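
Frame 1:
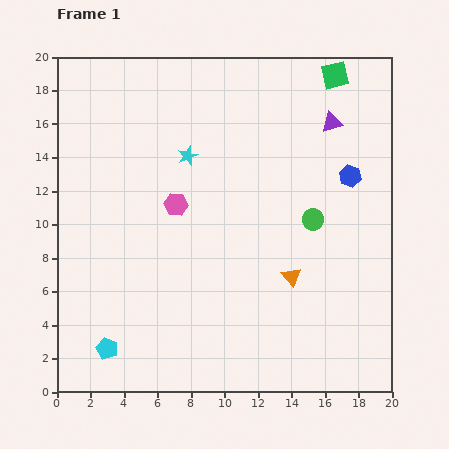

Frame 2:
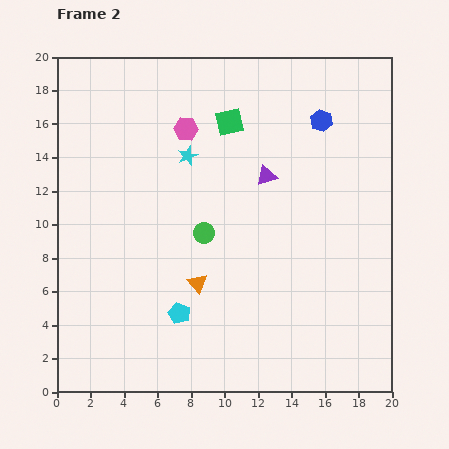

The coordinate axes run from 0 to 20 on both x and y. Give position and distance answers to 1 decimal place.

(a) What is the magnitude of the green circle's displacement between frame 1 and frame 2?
6.5

The green circle moved from (15.3, 10.3) to (8.8, 9.5), a distance of √(6.5² + 0.8²) ≈ 6.5.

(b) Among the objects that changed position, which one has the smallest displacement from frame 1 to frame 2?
the blue hexagon

(moved 3.7)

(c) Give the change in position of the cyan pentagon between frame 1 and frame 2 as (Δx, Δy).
(4.3, 2.1)

The cyan pentagon was at (3.0, 2.6) in frame 1 and (7.3, 4.7) in frame 2.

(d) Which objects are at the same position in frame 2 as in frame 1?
the cyan star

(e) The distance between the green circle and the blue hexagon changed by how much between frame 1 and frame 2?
+6.3

Distance in frame 1: 3.4. Distance in frame 2: 9.7.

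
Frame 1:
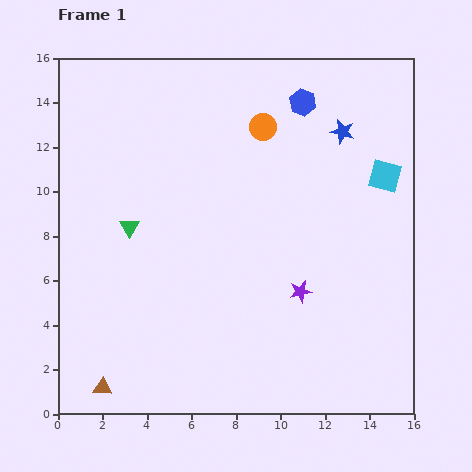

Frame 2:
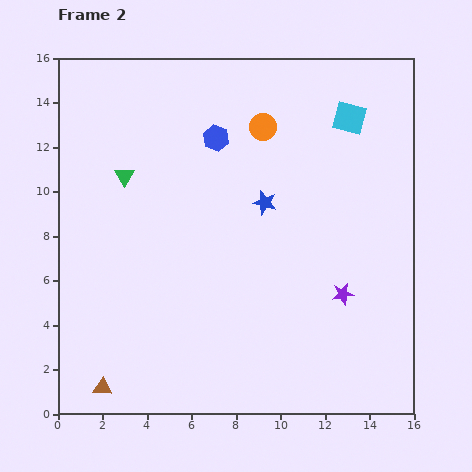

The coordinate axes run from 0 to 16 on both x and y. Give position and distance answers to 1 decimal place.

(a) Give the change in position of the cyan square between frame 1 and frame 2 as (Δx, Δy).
(-1.6, 2.6)

The cyan square was at (14.7, 10.7) in frame 1 and (13.1, 13.3) in frame 2.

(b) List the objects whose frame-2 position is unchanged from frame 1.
the orange circle, the brown triangle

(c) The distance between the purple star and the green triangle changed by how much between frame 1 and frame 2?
+2.9

Distance in frame 1: 8.2. Distance in frame 2: 11.1.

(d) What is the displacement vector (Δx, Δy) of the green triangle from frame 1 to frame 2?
(-0.2, 2.3)

The green triangle was at (3.2, 8.4) in frame 1 and (3.0, 10.7) in frame 2.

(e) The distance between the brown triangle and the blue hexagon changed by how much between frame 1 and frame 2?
-3.3

Distance in frame 1: 15.6. Distance in frame 2: 12.3.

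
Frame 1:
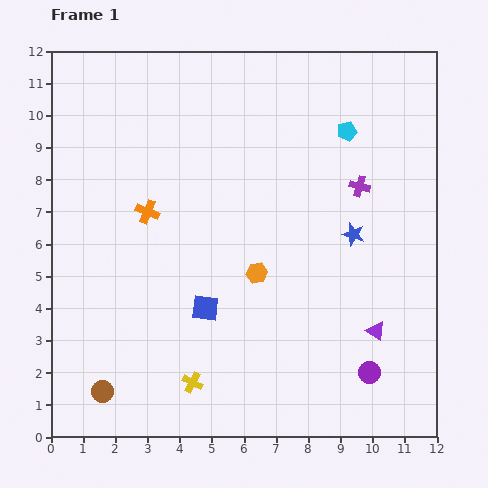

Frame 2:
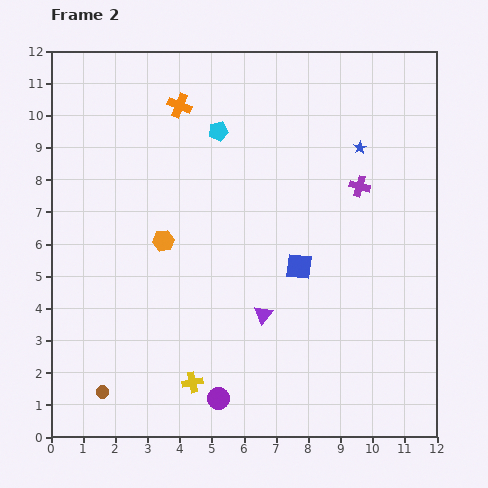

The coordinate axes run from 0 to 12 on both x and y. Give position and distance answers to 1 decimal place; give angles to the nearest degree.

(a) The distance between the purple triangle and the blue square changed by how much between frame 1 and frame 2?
-3.4

Distance in frame 1: 5.3. Distance in frame 2: 1.9.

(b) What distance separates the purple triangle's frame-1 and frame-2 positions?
3.5

The purple triangle moved from (10.1, 3.3) to (6.6, 3.8), a distance of √(3.5² + 0.5²) ≈ 3.5.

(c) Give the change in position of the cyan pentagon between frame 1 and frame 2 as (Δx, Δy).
(-4.0, 0.0)

The cyan pentagon was at (9.2, 9.5) in frame 1 and (5.2, 9.5) in frame 2.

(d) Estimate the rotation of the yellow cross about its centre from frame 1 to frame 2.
39° counter-clockwise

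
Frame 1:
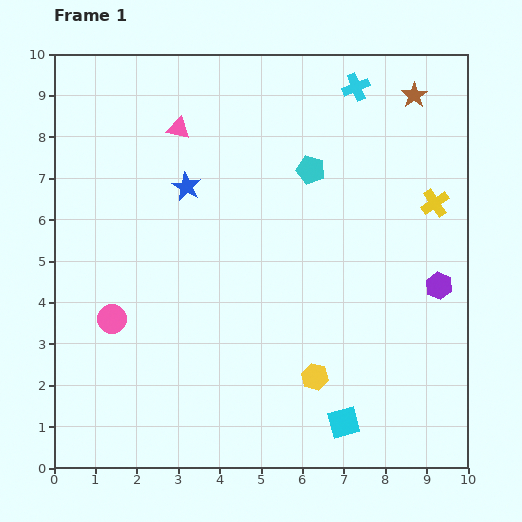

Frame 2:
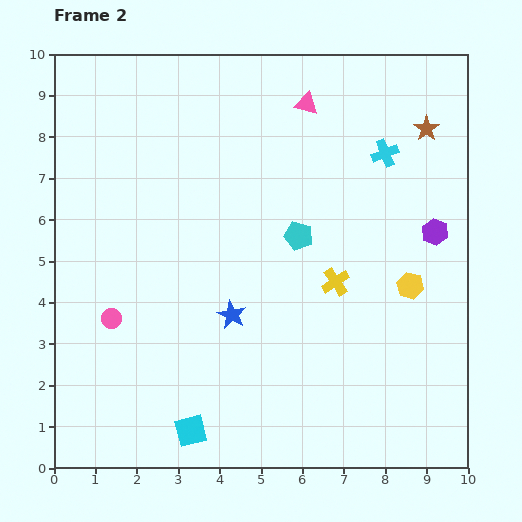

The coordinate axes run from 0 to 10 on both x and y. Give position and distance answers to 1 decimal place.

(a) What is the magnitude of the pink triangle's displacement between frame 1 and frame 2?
3.2

The pink triangle moved from (3.0, 8.2) to (6.1, 8.8), a distance of √(3.1² + 0.6²) ≈ 3.2.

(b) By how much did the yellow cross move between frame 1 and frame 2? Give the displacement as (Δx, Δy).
(-2.4, -1.9)

The yellow cross was at (9.2, 6.4) in frame 1 and (6.8, 4.5) in frame 2.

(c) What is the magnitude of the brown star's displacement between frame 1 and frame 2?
0.9

The brown star moved from (8.7, 9.0) to (9.0, 8.2), a distance of √(0.3² + 0.8²) ≈ 0.9.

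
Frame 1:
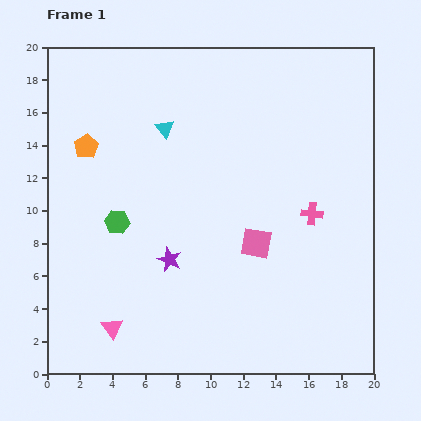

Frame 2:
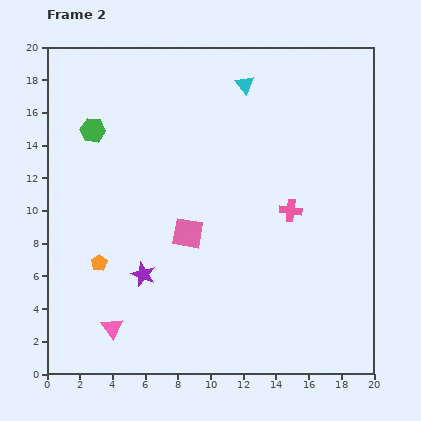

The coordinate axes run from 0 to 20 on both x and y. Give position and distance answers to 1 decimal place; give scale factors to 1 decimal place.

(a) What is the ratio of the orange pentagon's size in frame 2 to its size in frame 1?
0.7×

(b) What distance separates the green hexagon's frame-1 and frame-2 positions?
5.8

The green hexagon moved from (4.3, 9.3) to (2.8, 14.9), a distance of √(1.5² + 5.6²) ≈ 5.8.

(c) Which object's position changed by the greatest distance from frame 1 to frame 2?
the orange pentagon

(moved 7.1; next 5.8)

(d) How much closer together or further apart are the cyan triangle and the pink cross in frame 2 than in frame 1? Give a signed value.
-2.2

Distance in frame 1: 10.4. Distance in frame 2: 8.2.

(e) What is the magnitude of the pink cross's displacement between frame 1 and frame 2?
1.3

The pink cross moved from (16.2, 9.8) to (14.9, 10.0), a distance of √(1.3² + 0.2²) ≈ 1.3.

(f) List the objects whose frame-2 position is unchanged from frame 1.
the pink triangle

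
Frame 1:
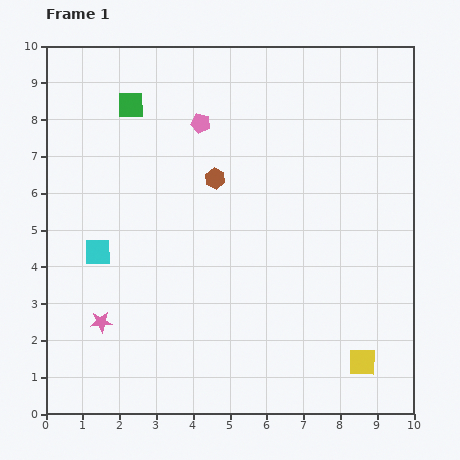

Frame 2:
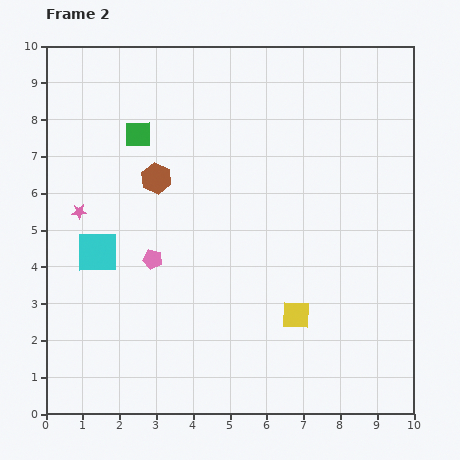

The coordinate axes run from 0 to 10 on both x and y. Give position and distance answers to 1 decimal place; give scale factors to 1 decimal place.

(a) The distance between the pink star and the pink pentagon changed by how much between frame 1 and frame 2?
-3.6

Distance in frame 1: 6.0. Distance in frame 2: 2.4.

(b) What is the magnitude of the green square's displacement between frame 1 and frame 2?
0.8

The green square moved from (2.3, 8.4) to (2.5, 7.6), a distance of √(0.2² + 0.8²) ≈ 0.8.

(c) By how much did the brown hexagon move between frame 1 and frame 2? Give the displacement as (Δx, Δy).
(-1.6, 0.0)

The brown hexagon was at (4.6, 6.4) in frame 1 and (3.0, 6.4) in frame 2.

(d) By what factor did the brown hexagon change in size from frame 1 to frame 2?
1.5×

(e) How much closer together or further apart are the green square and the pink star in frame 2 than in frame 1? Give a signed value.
-3.4

Distance in frame 1: 6.0. Distance in frame 2: 2.6.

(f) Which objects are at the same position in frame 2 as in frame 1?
the cyan square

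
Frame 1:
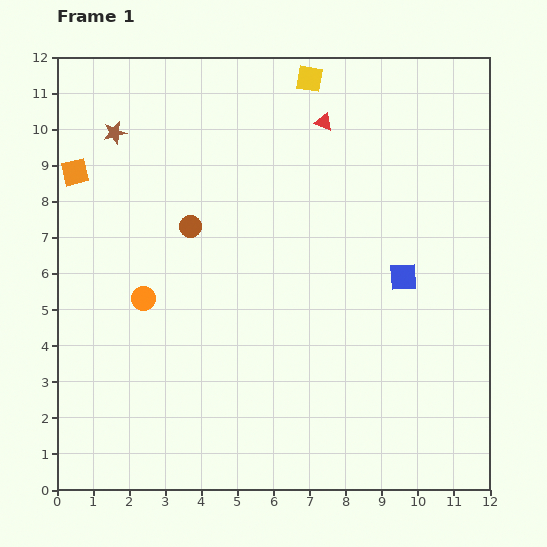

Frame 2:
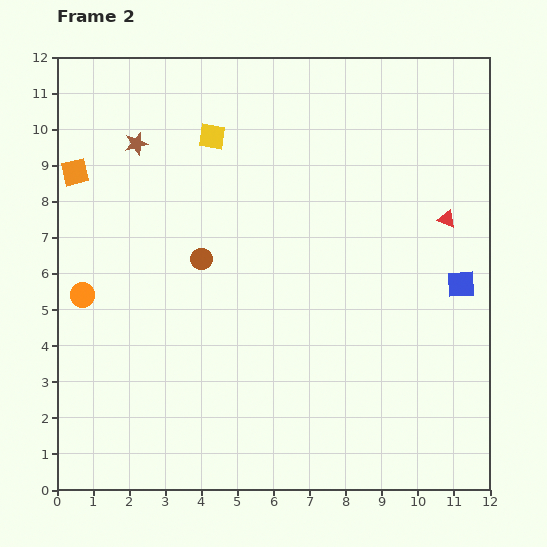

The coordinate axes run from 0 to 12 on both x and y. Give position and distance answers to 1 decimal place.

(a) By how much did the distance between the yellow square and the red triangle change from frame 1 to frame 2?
+5.6

Distance in frame 1: 1.3. Distance in frame 2: 6.9.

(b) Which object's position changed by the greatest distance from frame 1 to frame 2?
the red triangle

(moved 4.3; next 3.1)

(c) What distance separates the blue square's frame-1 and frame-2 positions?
1.6

The blue square moved from (9.6, 5.9) to (11.2, 5.7), a distance of √(1.6² + 0.2²) ≈ 1.6.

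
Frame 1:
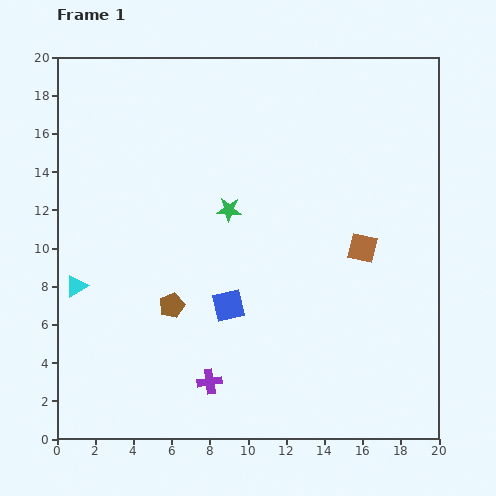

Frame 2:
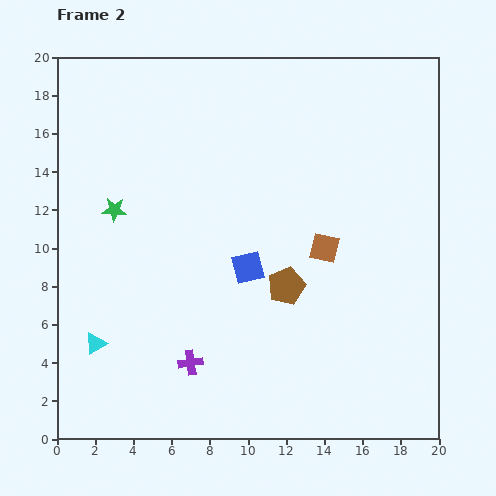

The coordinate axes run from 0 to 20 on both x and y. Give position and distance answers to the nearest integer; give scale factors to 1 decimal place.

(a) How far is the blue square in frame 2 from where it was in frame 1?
2

The blue square moved from (9, 7) to (10, 9), a distance of √(1² + 2²) ≈ 2.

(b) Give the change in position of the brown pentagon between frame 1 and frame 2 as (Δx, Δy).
(6, 1)

The brown pentagon was at (6, 7) in frame 1 and (12, 8) in frame 2.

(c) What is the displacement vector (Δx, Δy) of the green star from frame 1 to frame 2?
(-6, 0)

The green star was at (9, 12) in frame 1 and (3, 12) in frame 2.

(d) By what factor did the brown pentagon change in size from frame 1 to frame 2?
1.5×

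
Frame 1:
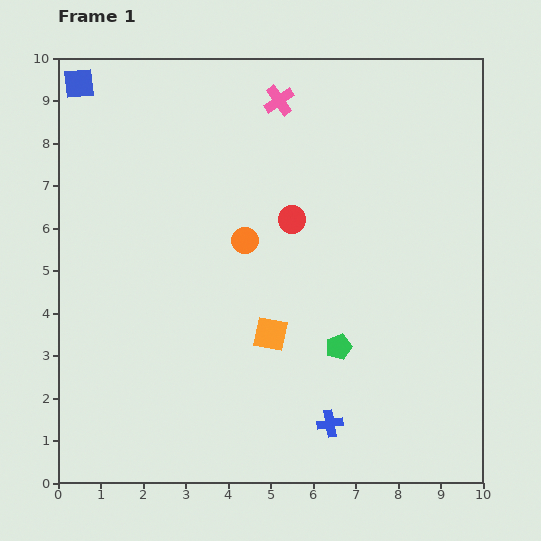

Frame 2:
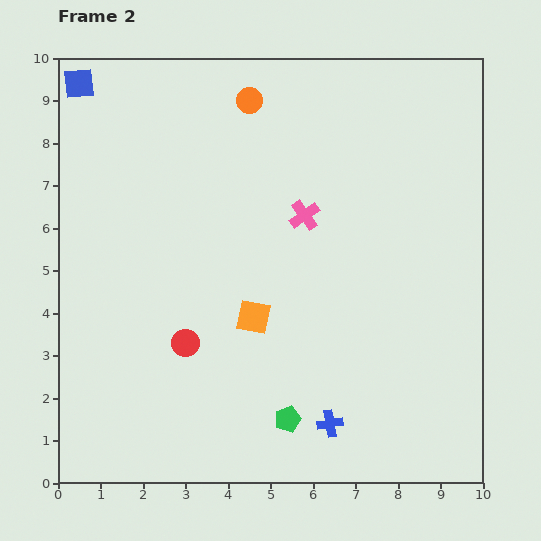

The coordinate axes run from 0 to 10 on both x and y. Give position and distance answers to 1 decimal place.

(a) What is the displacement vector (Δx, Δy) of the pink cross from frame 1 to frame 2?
(0.6, -2.7)

The pink cross was at (5.2, 9.0) in frame 1 and (5.8, 6.3) in frame 2.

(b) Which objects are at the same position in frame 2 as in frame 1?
the blue cross, the blue square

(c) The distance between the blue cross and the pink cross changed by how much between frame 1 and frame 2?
-2.8

Distance in frame 1: 7.7. Distance in frame 2: 4.9.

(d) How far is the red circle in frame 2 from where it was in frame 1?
3.8

The red circle moved from (5.5, 6.2) to (3.0, 3.3), a distance of √(2.5² + 2.9²) ≈ 3.8.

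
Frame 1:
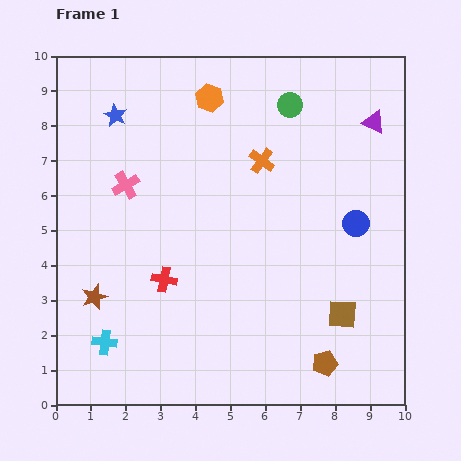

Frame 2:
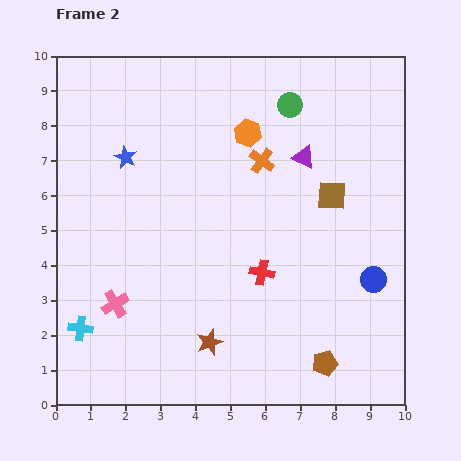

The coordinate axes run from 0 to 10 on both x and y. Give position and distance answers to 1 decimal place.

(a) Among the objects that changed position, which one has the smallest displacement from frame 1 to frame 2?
the cyan cross

(moved 0.8)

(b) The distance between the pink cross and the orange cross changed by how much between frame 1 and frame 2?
+1.9

Distance in frame 1: 4.0. Distance in frame 2: 5.9.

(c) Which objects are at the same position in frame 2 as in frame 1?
the orange cross, the green circle, the brown pentagon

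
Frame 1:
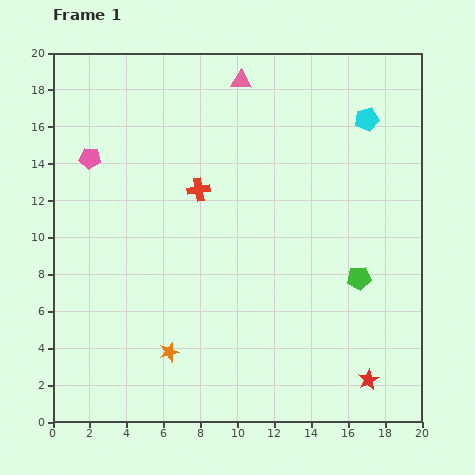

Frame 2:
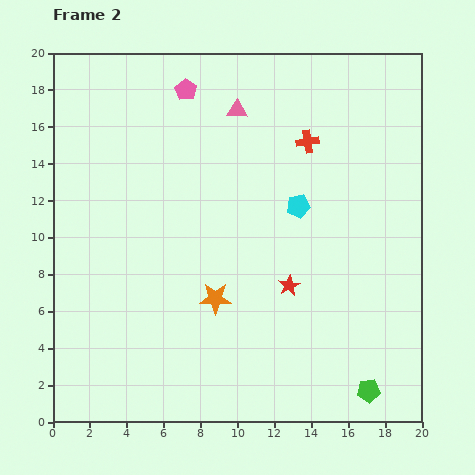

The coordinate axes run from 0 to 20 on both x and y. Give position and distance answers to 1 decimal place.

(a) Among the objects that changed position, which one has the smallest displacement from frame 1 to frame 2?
the pink triangle

(moved 1.6)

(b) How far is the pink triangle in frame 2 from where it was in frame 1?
1.6

The pink triangle moved from (10.2, 18.5) to (10.0, 16.9), a distance of √(0.2² + 1.6²) ≈ 1.6.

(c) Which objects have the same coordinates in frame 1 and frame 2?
none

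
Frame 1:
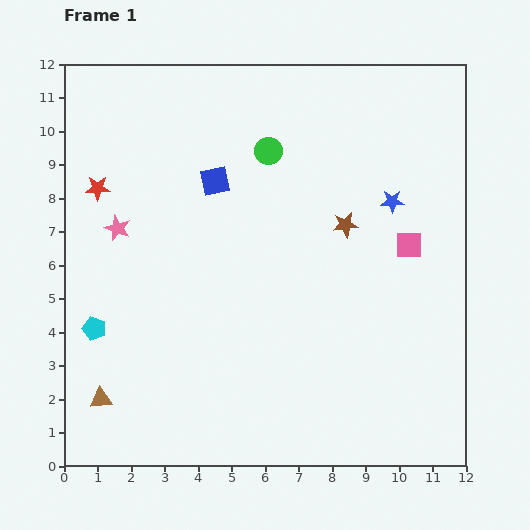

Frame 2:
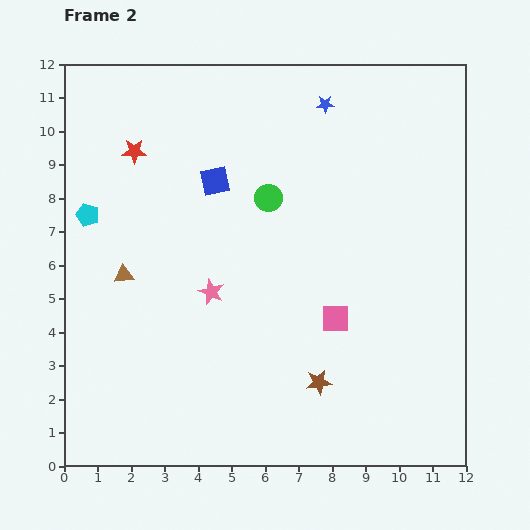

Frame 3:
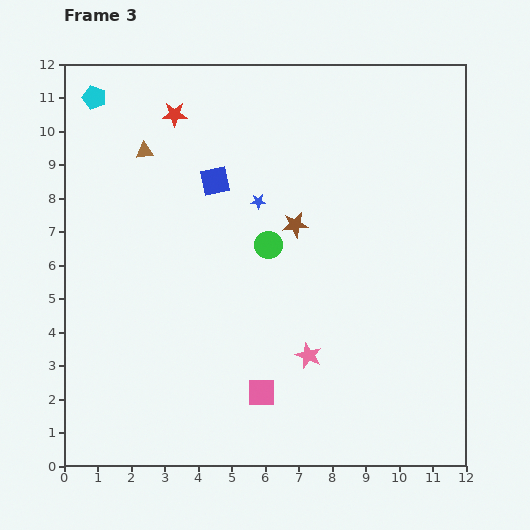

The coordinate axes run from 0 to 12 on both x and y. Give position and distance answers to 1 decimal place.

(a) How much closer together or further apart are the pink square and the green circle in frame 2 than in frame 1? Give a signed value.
-0.9

Distance in frame 1: 5.0. Distance in frame 2: 4.1.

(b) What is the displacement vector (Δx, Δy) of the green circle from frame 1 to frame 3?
(0.0, -2.8)

The green circle was at (6.1, 9.4) in frame 1 and (6.1, 6.6) in frame 3.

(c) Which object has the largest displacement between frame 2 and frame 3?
the brown star

(moved 4.8; next 3.7)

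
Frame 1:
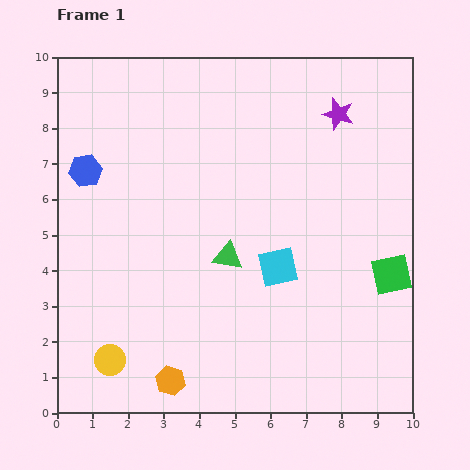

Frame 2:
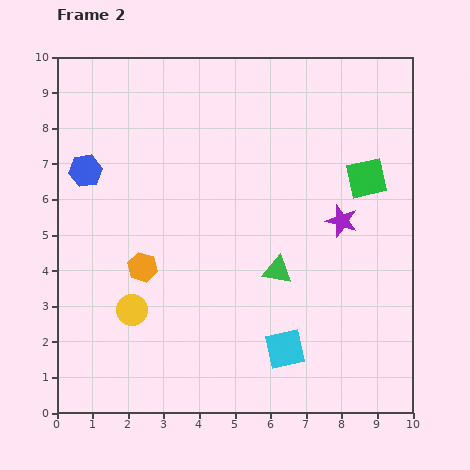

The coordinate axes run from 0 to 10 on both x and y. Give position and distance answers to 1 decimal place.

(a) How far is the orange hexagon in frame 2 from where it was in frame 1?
3.3

The orange hexagon moved from (3.2, 0.9) to (2.4, 4.1), a distance of √(0.8² + 3.2²) ≈ 3.3.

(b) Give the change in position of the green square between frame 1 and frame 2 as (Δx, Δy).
(-0.7, 2.7)

The green square was at (9.4, 3.9) in frame 1 and (8.7, 6.6) in frame 2.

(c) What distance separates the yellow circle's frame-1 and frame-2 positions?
1.5

The yellow circle moved from (1.5, 1.5) to (2.1, 2.9), a distance of √(0.6² + 1.4²) ≈ 1.5.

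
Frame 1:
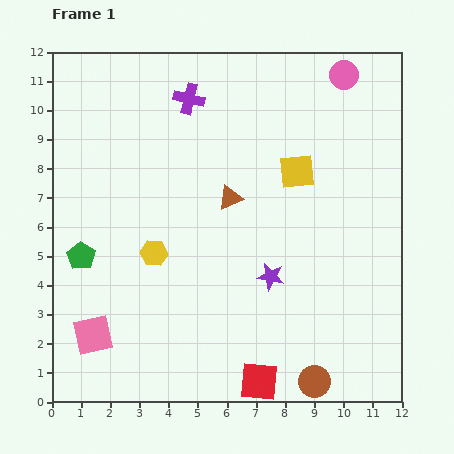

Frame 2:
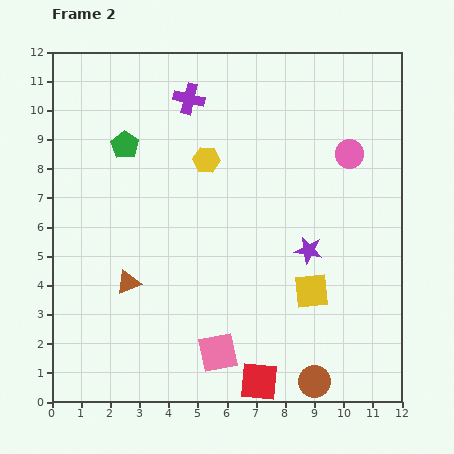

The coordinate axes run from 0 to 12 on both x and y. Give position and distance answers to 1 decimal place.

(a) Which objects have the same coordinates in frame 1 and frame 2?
the brown circle, the red square, the purple cross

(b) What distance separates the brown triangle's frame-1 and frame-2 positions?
4.5

The brown triangle moved from (6.1, 7.0) to (2.6, 4.1), a distance of √(3.5² + 2.9²) ≈ 4.5.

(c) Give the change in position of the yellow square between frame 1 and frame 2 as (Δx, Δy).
(0.5, -4.1)

The yellow square was at (8.4, 7.9) in frame 1 and (8.9, 3.8) in frame 2.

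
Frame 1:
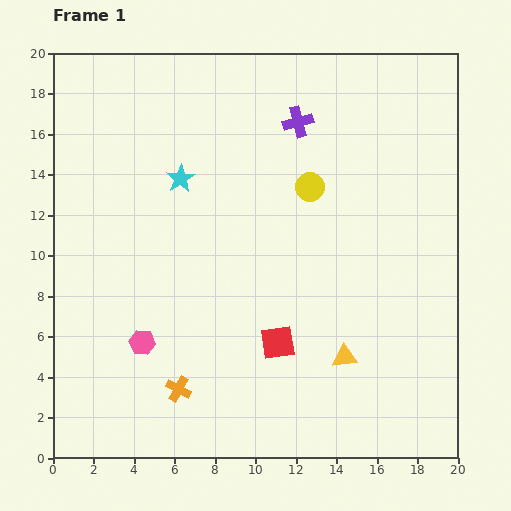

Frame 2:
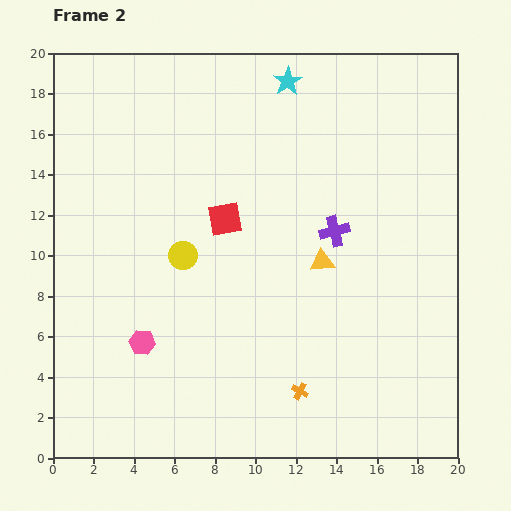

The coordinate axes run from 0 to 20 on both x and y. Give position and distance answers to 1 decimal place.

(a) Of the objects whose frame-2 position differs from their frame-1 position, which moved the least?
the yellow triangle

(moved 4.8)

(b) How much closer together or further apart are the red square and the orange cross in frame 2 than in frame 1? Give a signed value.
+3.9

Distance in frame 1: 5.4. Distance in frame 2: 9.3.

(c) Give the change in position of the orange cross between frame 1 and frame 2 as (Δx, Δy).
(6.0, -0.1)

The orange cross was at (6.2, 3.4) in frame 1 and (12.2, 3.3) in frame 2.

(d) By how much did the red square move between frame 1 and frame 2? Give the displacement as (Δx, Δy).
(-2.6, 6.1)

The red square was at (11.1, 5.7) in frame 1 and (8.5, 11.8) in frame 2.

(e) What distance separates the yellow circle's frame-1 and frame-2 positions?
7.2

The yellow circle moved from (12.7, 13.4) to (6.4, 10.0), a distance of √(6.3² + 3.4²) ≈ 7.2.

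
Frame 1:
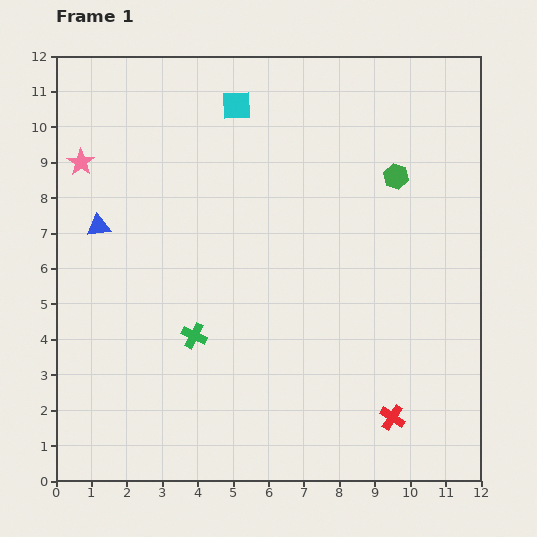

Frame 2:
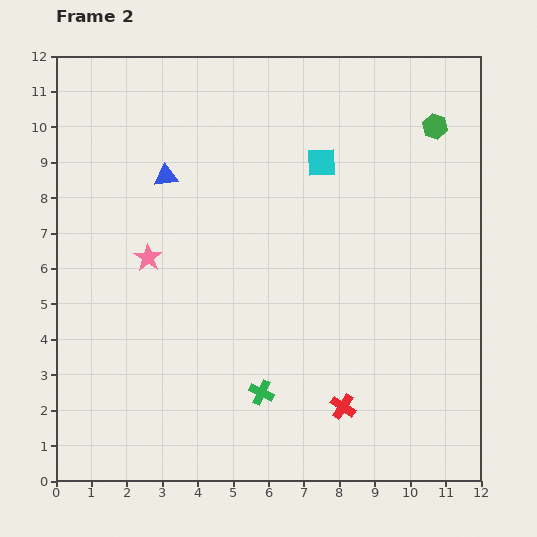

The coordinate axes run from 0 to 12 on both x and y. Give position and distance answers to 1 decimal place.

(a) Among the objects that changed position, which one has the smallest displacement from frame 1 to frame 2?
the red cross

(moved 1.4)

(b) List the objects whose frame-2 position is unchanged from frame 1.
none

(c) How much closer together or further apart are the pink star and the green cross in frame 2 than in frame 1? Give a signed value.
-0.9

Distance in frame 1: 5.9. Distance in frame 2: 5.0.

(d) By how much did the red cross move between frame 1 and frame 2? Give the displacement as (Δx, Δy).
(-1.4, 0.3)

The red cross was at (9.5, 1.8) in frame 1 and (8.1, 2.1) in frame 2.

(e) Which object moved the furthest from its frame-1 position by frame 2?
the pink star

(moved 3.3; next 2.9)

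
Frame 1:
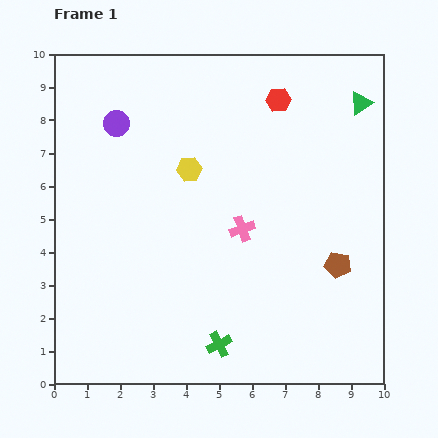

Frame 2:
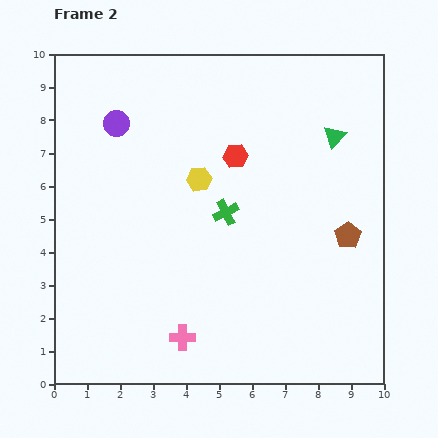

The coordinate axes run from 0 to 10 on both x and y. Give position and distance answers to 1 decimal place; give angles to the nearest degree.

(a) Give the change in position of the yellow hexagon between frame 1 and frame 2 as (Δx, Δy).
(0.3, -0.3)

The yellow hexagon was at (4.1, 6.5) in frame 1 and (4.4, 6.2) in frame 2.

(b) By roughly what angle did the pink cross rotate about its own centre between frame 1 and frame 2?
20° clockwise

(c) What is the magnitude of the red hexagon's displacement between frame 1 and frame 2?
2.1

The red hexagon moved from (6.8, 8.6) to (5.5, 6.9), a distance of √(1.3² + 1.7²) ≈ 2.1.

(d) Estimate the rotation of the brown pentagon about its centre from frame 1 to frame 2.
27° clockwise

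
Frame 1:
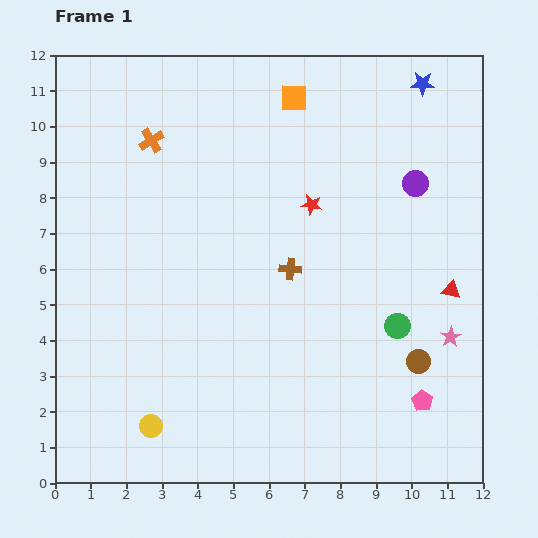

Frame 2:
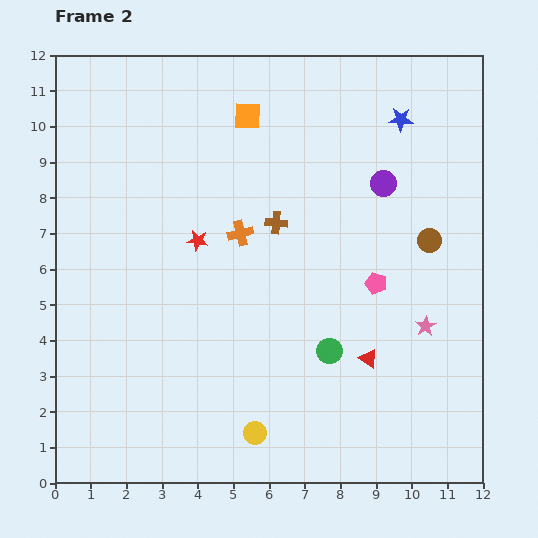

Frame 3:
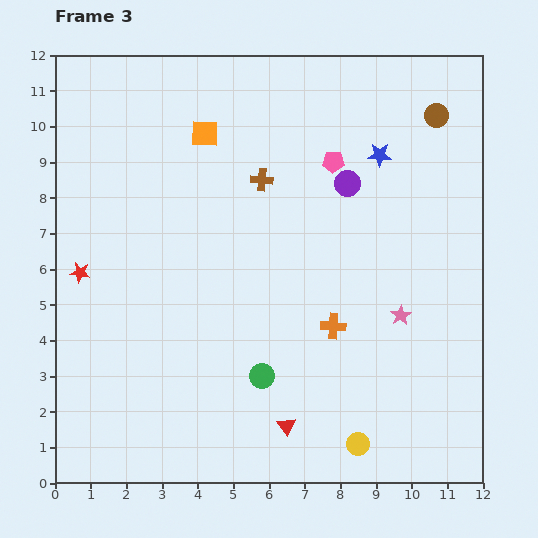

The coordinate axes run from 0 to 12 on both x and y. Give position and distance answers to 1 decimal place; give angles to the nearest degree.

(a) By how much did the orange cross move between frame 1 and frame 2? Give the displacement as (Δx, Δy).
(2.5, -2.6)

The orange cross was at (2.7, 9.6) in frame 1 and (5.2, 7.0) in frame 2.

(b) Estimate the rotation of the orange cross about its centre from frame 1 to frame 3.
36° clockwise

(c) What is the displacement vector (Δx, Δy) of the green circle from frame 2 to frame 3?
(-1.9, -0.7)

The green circle was at (7.7, 3.7) in frame 2 and (5.8, 3.0) in frame 3.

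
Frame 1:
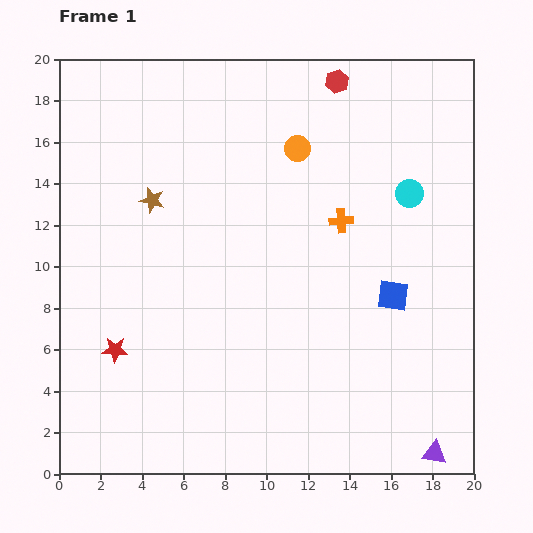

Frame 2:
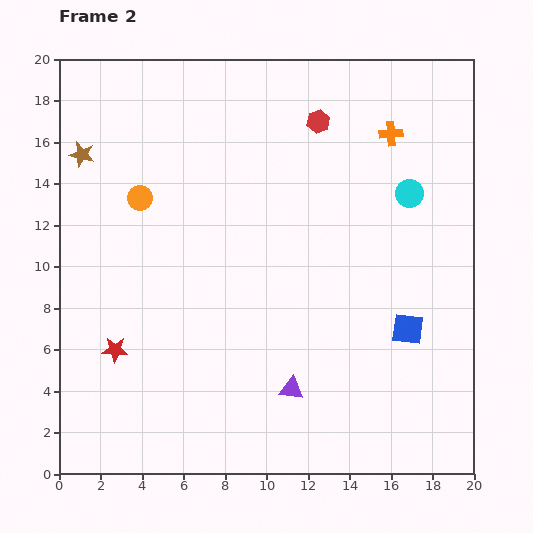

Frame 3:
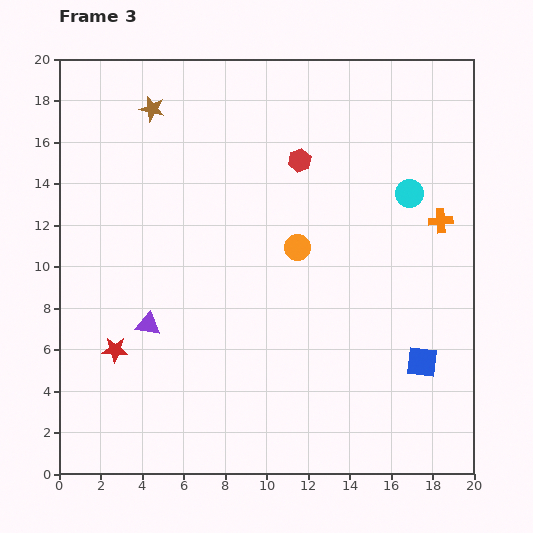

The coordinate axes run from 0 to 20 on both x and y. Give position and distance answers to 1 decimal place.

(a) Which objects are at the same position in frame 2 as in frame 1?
the cyan circle, the red star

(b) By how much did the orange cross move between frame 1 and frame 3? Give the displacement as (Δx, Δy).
(4.8, 0.0)

The orange cross was at (13.6, 12.2) in frame 1 and (18.4, 12.2) in frame 3.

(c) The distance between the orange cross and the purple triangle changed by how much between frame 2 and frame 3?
+1.8

Distance in frame 2: 13.2. Distance in frame 3: 15.0.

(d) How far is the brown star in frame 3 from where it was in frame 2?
4.0

The brown star moved from (1.1, 15.4) to (4.5, 17.6), a distance of √(3.4² + 2.2²) ≈ 4.0.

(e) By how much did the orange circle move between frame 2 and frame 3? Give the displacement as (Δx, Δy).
(7.6, -2.4)

The orange circle was at (3.9, 13.3) in frame 2 and (11.5, 10.9) in frame 3.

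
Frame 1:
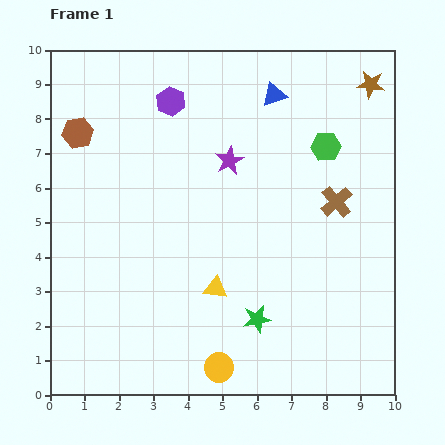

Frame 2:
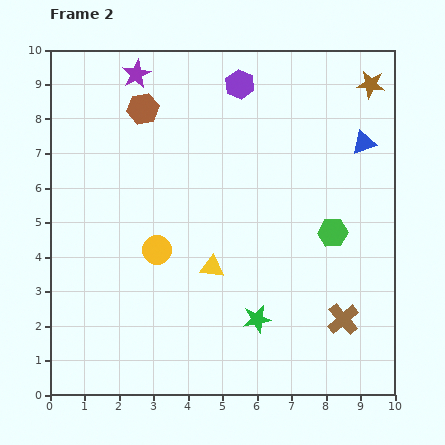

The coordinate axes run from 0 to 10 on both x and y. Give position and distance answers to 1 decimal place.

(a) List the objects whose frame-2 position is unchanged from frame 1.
the green star, the brown star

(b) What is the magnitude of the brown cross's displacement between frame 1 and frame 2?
3.4

The brown cross moved from (8.3, 5.6) to (8.5, 2.2), a distance of √(0.2² + 3.4²) ≈ 3.4.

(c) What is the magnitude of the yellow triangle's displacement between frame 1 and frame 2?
0.6

The yellow triangle moved from (4.8, 3.1) to (4.7, 3.7), a distance of √(0.1² + 0.6²) ≈ 0.6.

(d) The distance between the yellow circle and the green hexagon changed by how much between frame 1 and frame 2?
-2.0

Distance in frame 1: 7.1. Distance in frame 2: 5.1.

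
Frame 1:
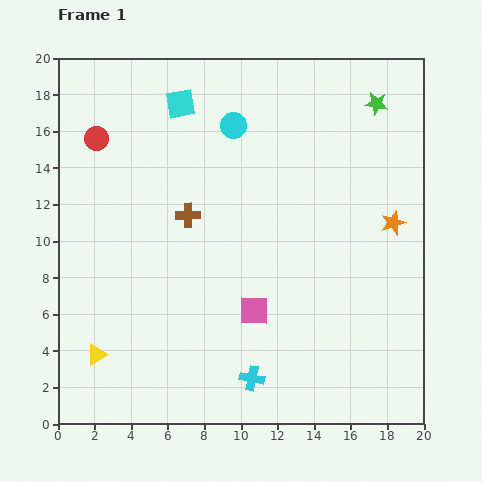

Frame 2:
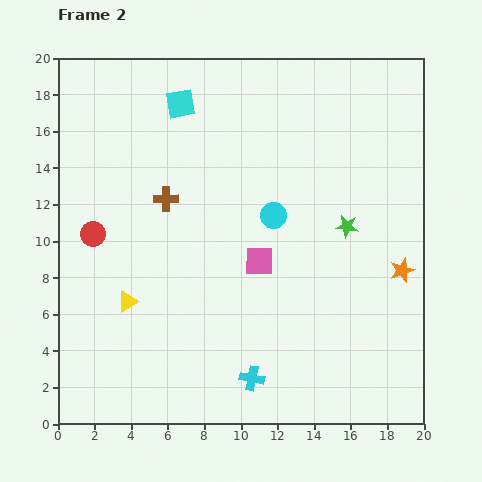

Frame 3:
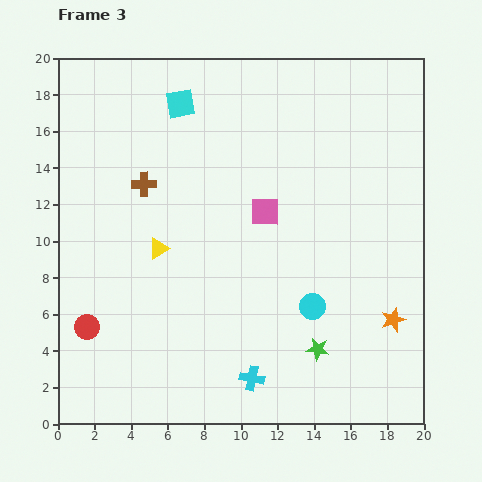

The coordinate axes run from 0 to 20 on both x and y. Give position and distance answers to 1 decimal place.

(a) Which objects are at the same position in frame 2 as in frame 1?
the cyan cross, the cyan square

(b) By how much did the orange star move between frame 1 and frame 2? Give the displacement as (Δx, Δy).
(0.5, -2.6)

The orange star was at (18.3, 11.0) in frame 1 and (18.8, 8.4) in frame 2.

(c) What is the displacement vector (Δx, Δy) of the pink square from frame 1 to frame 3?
(0.6, 5.4)

The pink square was at (10.7, 6.2) in frame 1 and (11.3, 11.6) in frame 3.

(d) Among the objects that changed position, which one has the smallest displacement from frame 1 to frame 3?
the brown cross

(moved 2.9)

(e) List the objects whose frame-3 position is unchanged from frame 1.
the cyan cross, the cyan square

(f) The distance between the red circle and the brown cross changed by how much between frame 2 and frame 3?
+4.0

Distance in frame 2: 4.4. Distance in frame 3: 8.4.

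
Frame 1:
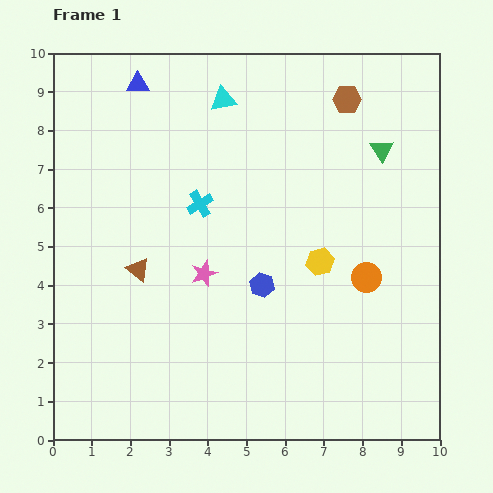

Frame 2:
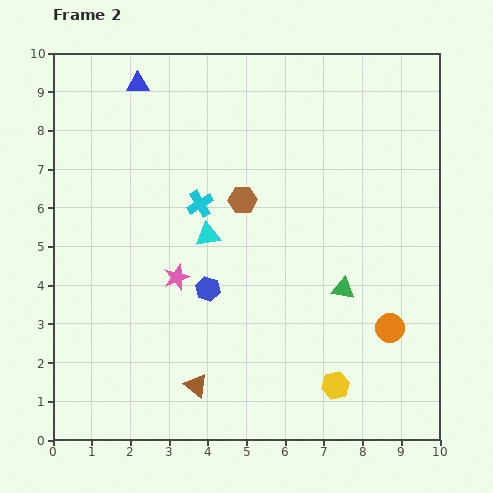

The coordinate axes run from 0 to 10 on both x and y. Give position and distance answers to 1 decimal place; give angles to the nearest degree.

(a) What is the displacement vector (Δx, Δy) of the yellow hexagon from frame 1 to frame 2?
(0.4, -3.2)

The yellow hexagon was at (6.9, 4.6) in frame 1 and (7.3, 1.4) in frame 2.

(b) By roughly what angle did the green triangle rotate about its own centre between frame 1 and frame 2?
47° counter-clockwise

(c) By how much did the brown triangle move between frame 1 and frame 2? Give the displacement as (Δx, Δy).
(1.5, -3.0)

The brown triangle was at (2.2, 4.4) in frame 1 and (3.7, 1.4) in frame 2.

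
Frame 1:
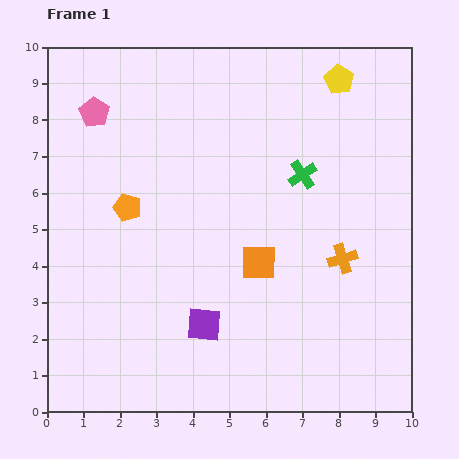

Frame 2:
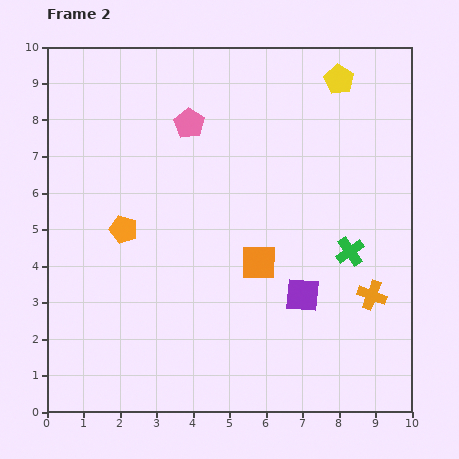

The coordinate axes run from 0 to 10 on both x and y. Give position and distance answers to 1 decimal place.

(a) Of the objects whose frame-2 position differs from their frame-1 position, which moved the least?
the orange pentagon

(moved 0.6)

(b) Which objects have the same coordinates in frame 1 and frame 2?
the yellow pentagon, the orange square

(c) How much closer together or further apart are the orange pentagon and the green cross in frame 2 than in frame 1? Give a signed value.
+1.3

Distance in frame 1: 4.9. Distance in frame 2: 6.2.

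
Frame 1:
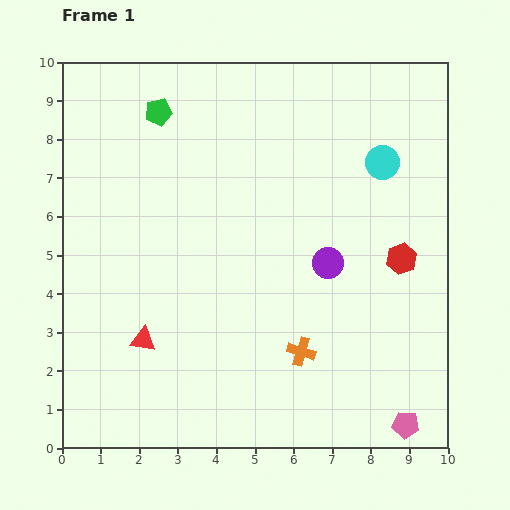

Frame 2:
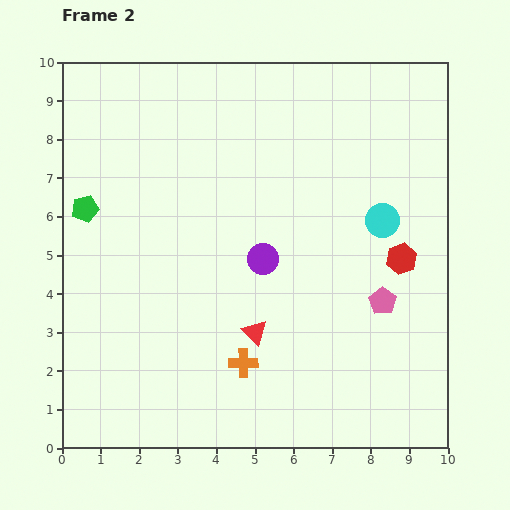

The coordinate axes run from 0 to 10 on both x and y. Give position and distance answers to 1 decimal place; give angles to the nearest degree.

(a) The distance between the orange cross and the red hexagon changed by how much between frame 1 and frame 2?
+1.4

Distance in frame 1: 3.5. Distance in frame 2: 4.9.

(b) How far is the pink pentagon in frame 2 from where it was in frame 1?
3.3

The pink pentagon moved from (8.9, 0.6) to (8.3, 3.8), a distance of √(0.6² + 3.2²) ≈ 3.3.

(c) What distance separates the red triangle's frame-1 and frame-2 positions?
2.9

The red triangle moved from (2.1, 2.8) to (5.0, 3.0), a distance of √(2.9² + 0.2²) ≈ 2.9.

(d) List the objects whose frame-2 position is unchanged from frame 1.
the red hexagon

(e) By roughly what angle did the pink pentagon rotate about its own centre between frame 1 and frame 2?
29° clockwise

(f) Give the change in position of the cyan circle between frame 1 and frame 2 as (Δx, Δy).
(0.0, -1.5)

The cyan circle was at (8.3, 7.4) in frame 1 and (8.3, 5.9) in frame 2.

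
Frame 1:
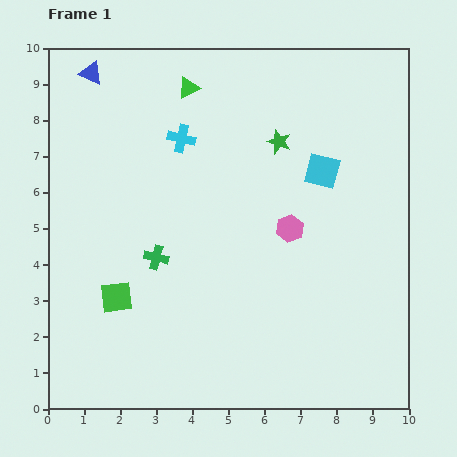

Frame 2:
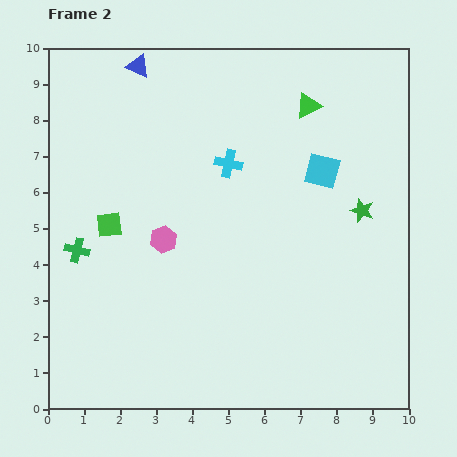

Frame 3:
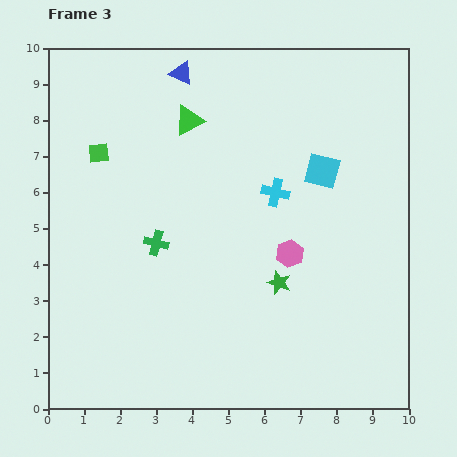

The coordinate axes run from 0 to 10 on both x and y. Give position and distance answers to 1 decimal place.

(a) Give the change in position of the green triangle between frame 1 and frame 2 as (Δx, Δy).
(3.3, -0.5)

The green triangle was at (3.9, 8.9) in frame 1 and (7.2, 8.4) in frame 2.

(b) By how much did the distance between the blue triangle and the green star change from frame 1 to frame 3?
+0.9

Distance in frame 1: 5.5. Distance in frame 3: 6.4.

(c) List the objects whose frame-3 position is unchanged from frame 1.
the cyan square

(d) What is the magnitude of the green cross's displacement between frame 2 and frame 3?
2.2

The green cross moved from (0.8, 4.4) to (3.0, 4.6), a distance of √(2.2² + 0.2²) ≈ 2.2.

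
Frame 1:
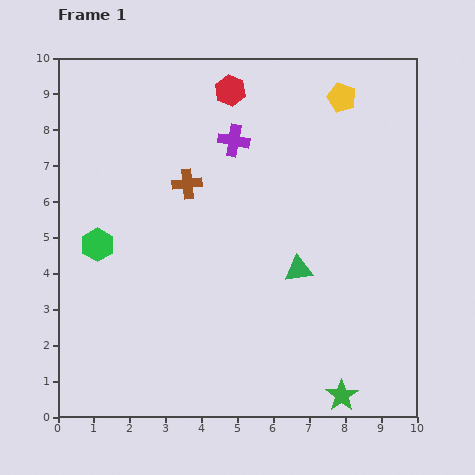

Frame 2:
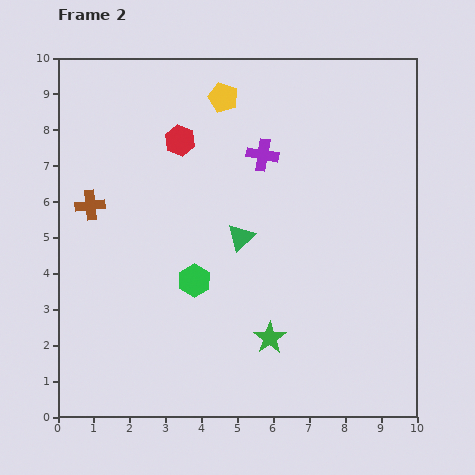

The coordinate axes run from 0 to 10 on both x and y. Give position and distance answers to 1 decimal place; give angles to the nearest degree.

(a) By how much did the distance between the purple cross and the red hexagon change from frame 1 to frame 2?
+0.9

Distance in frame 1: 1.4. Distance in frame 2: 2.3.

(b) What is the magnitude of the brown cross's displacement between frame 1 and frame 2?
2.8

The brown cross moved from (3.6, 6.5) to (0.9, 5.9), a distance of √(2.7² + 0.6²) ≈ 2.8.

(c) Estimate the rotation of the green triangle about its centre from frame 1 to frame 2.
35° counter-clockwise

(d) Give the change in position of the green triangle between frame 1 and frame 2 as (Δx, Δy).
(-1.6, 0.9)

The green triangle was at (6.7, 4.1) in frame 1 and (5.1, 5.0) in frame 2.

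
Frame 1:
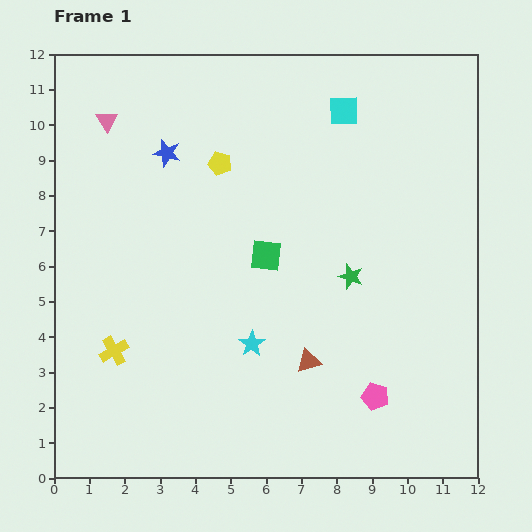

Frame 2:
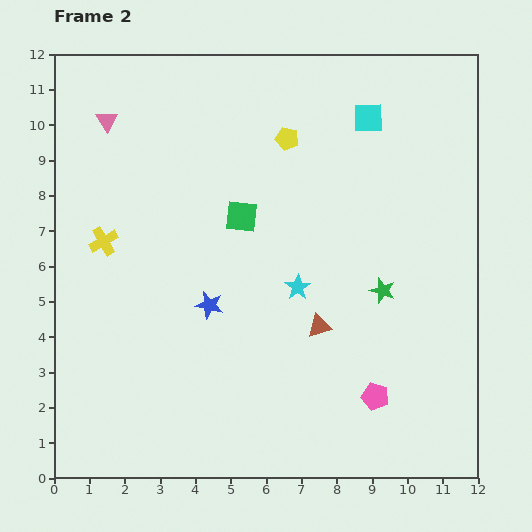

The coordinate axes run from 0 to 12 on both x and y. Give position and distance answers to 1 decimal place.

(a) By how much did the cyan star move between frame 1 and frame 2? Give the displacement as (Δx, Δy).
(1.3, 1.6)

The cyan star was at (5.6, 3.8) in frame 1 and (6.9, 5.4) in frame 2.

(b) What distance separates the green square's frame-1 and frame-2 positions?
1.3

The green square moved from (6.0, 6.3) to (5.3, 7.4), a distance of √(0.7² + 1.1²) ≈ 1.3.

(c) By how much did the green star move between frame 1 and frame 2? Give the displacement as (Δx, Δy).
(0.9, -0.4)

The green star was at (8.4, 5.7) in frame 1 and (9.3, 5.3) in frame 2.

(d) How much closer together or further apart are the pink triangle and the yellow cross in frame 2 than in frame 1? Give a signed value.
-3.1

Distance in frame 1: 6.5. Distance in frame 2: 3.4.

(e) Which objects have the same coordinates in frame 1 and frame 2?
the pink pentagon, the pink triangle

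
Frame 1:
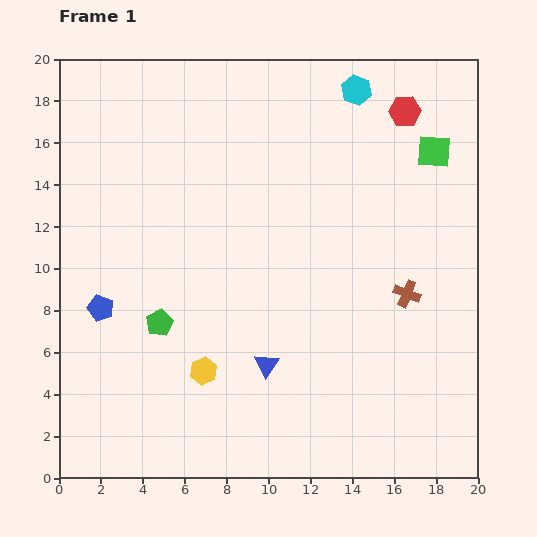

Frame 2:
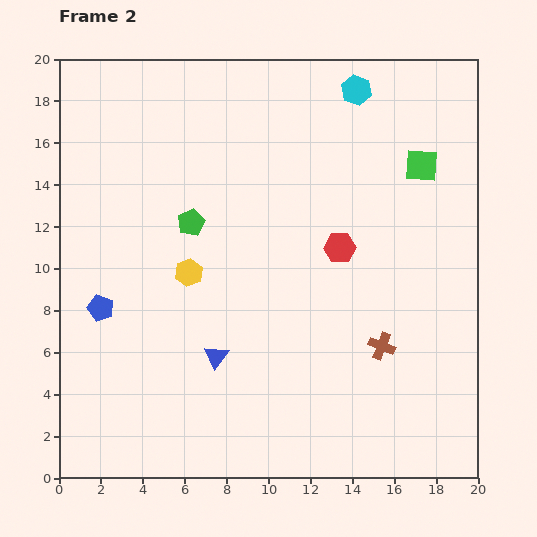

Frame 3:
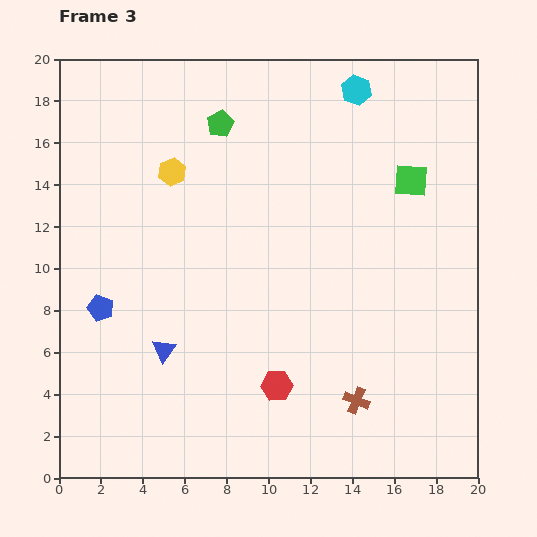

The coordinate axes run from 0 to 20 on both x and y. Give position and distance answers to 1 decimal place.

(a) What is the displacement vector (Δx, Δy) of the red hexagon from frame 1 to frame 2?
(-3.1, -6.5)

The red hexagon was at (16.5, 17.5) in frame 1 and (13.4, 11.0) in frame 2.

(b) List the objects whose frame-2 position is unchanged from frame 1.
the blue pentagon, the cyan hexagon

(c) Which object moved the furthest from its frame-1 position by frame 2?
the red hexagon

(moved 7.2; next 5.0)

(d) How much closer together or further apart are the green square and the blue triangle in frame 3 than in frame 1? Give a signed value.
+1.3

Distance in frame 1: 13.0. Distance in frame 3: 14.3.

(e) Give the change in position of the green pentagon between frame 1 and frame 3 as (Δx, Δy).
(2.9, 9.5)

The green pentagon was at (4.8, 7.4) in frame 1 and (7.7, 16.9) in frame 3.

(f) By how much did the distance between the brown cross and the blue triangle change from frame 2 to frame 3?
+1.6

Distance in frame 2: 7.9. Distance in frame 3: 9.5.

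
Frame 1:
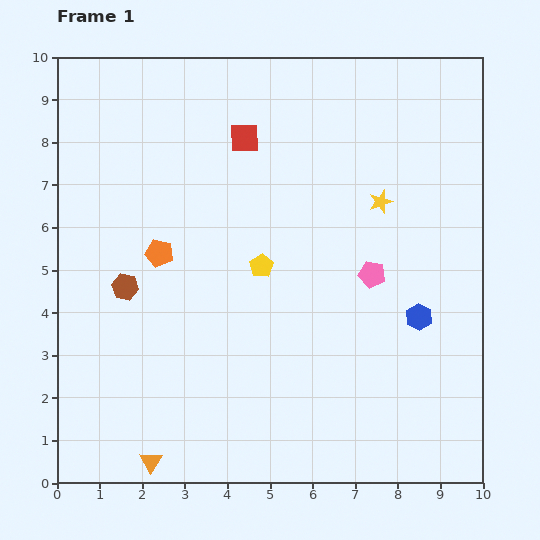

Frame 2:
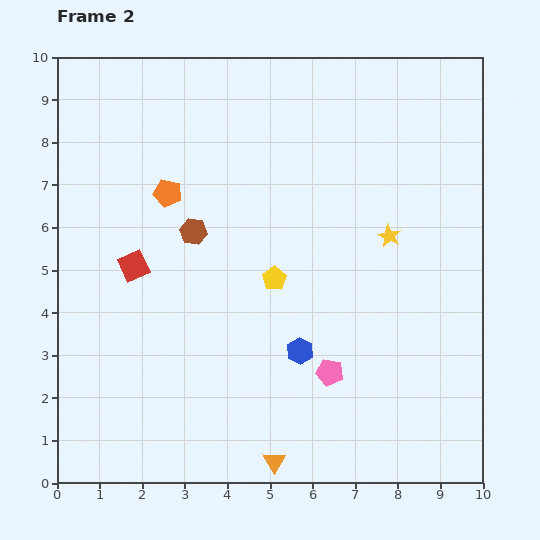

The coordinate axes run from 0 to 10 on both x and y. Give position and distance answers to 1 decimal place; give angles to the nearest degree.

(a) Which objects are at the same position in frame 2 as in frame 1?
none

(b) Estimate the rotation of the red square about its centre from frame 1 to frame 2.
23° counter-clockwise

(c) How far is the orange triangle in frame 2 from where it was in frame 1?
2.9

The orange triangle moved from (2.2, 0.5) to (5.1, 0.5), a distance of √(2.9² + 0.0²) ≈ 2.9.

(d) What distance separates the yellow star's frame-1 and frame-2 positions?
0.8

The yellow star moved from (7.6, 6.6) to (7.8, 5.8), a distance of √(0.2² + 0.8²) ≈ 0.8.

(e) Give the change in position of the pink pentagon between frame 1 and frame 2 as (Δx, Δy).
(-1.0, -2.3)

The pink pentagon was at (7.4, 4.9) in frame 1 and (6.4, 2.6) in frame 2.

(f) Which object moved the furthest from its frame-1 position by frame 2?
the red square

(moved 4.0; next 2.9)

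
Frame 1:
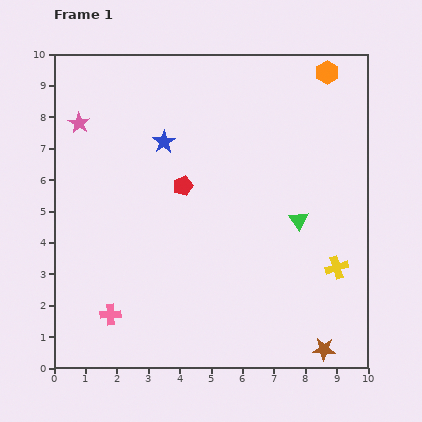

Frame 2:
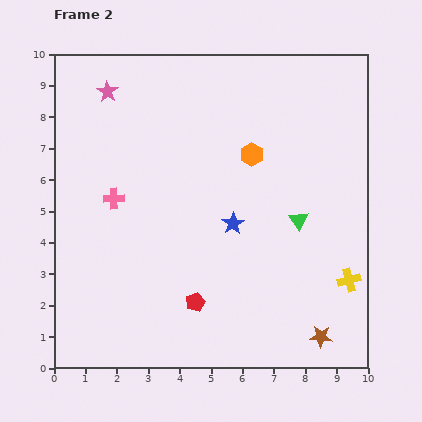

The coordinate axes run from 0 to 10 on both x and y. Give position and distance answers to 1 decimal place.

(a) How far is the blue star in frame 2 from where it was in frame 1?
3.4

The blue star moved from (3.5, 7.2) to (5.7, 4.6), a distance of √(2.2² + 2.6²) ≈ 3.4.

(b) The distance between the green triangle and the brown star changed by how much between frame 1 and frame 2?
-0.4

Distance in frame 1: 4.2. Distance in frame 2: 3.8.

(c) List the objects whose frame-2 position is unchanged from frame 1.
the green triangle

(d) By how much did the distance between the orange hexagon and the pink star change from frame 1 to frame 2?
-3.1

Distance in frame 1: 8.1. Distance in frame 2: 5.0.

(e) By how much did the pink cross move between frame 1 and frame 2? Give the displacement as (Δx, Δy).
(0.1, 3.7)

The pink cross was at (1.8, 1.7) in frame 1 and (1.9, 5.4) in frame 2.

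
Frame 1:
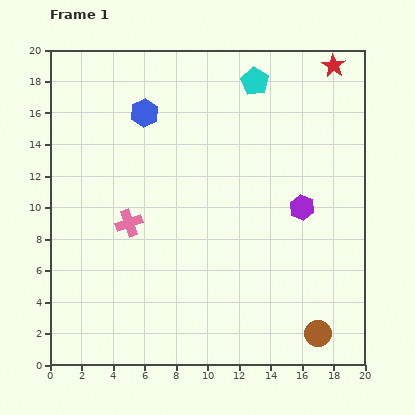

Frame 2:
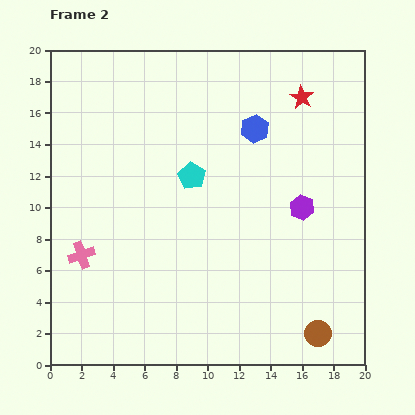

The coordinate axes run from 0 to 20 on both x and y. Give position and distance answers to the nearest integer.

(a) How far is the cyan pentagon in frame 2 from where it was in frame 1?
7

The cyan pentagon moved from (13, 18) to (9, 12), a distance of √(4² + 6²) ≈ 7.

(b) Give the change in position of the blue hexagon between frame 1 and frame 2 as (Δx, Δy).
(7, -1)

The blue hexagon was at (6, 16) in frame 1 and (13, 15) in frame 2.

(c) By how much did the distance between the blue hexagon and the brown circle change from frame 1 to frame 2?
-4

Distance in frame 1: 18. Distance in frame 2: 14.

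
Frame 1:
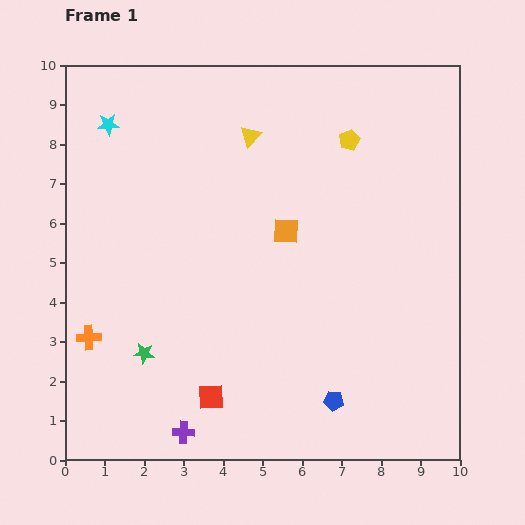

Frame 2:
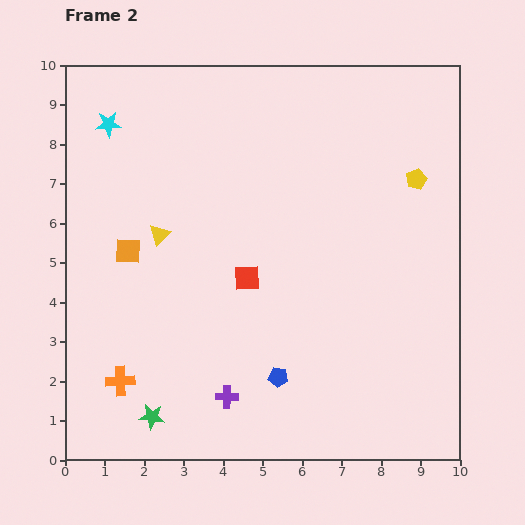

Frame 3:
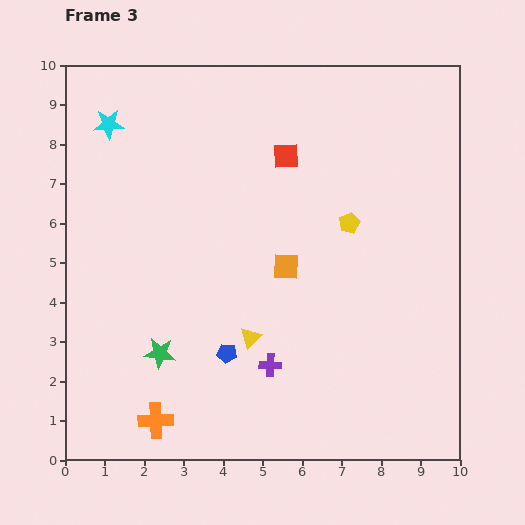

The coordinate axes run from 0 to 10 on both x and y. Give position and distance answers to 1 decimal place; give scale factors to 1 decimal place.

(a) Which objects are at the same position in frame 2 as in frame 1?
the cyan star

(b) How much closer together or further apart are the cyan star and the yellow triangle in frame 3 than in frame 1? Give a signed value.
+2.9

Distance in frame 1: 3.6. Distance in frame 3: 6.5.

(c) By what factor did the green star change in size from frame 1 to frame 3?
1.5×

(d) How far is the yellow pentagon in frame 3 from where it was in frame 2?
2.0

The yellow pentagon moved from (8.9, 7.1) to (7.2, 6.0), a distance of √(1.7² + 1.1²) ≈ 2.0.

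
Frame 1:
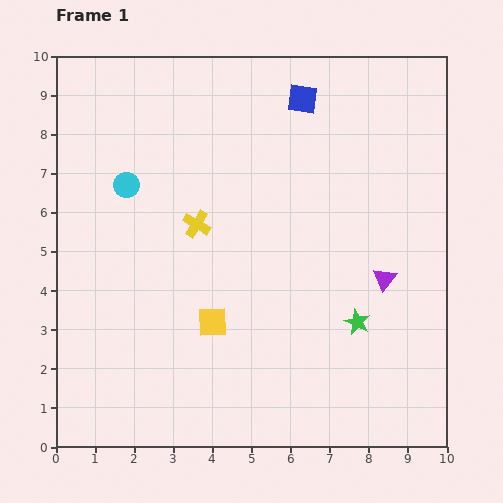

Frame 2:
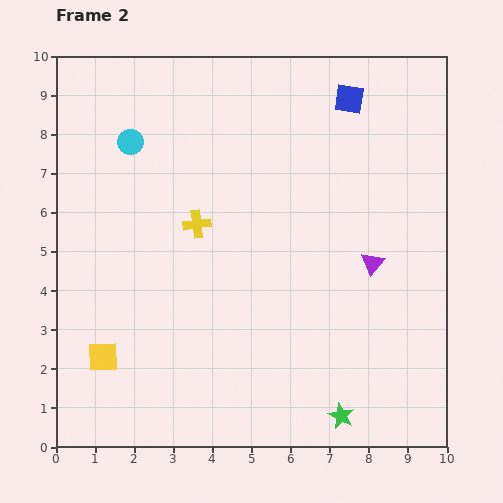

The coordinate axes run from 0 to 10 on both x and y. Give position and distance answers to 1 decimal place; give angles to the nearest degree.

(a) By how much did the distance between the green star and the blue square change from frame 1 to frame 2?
+2.2

Distance in frame 1: 5.9. Distance in frame 2: 8.1.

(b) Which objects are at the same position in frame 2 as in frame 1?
the yellow cross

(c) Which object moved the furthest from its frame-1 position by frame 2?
the yellow square

(moved 2.9; next 2.4)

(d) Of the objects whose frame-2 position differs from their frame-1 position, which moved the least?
the purple triangle

(moved 0.5)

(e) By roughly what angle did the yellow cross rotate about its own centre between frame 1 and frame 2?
39° counter-clockwise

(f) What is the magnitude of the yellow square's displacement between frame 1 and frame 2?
2.9

The yellow square moved from (4.0, 3.2) to (1.2, 2.3), a distance of √(2.8² + 0.9²) ≈ 2.9.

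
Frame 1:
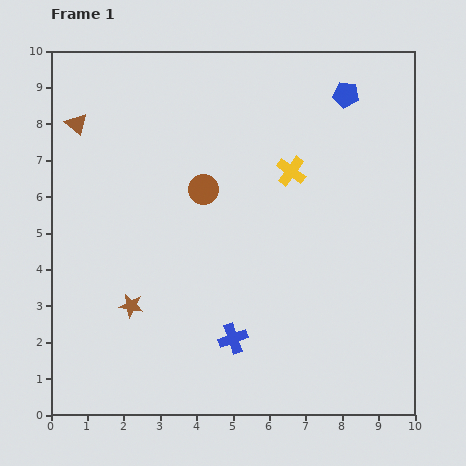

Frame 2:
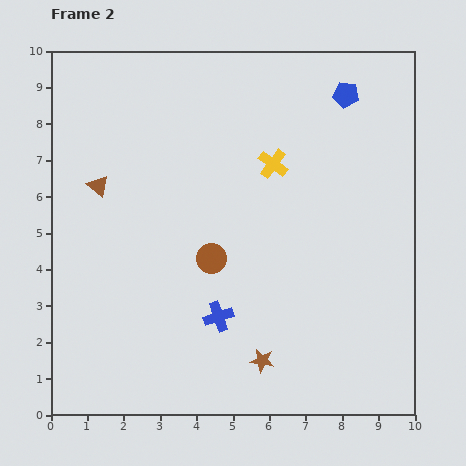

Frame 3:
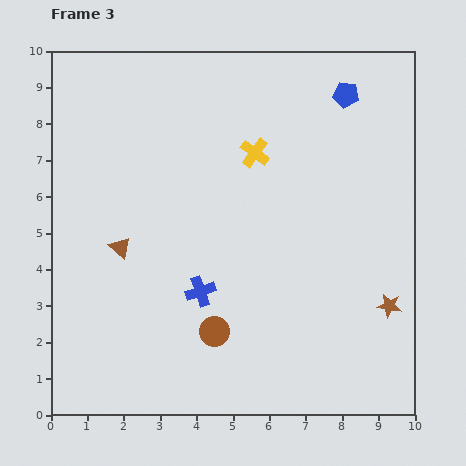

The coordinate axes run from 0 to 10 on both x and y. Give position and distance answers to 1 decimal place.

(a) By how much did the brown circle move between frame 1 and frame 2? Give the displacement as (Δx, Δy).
(0.2, -1.9)

The brown circle was at (4.2, 6.2) in frame 1 and (4.4, 4.3) in frame 2.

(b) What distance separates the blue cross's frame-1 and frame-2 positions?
0.7

The blue cross moved from (5.0, 2.1) to (4.6, 2.7), a distance of √(0.4² + 0.6²) ≈ 0.7.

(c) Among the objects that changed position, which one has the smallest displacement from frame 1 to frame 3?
the yellow cross

(moved 1.1)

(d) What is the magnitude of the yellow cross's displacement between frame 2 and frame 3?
0.6

The yellow cross moved from (6.1, 6.9) to (5.6, 7.2), a distance of √(0.5² + 0.3²) ≈ 0.6.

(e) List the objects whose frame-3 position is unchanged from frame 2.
the blue pentagon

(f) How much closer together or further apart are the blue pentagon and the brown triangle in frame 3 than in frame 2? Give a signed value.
+0.3

Distance in frame 2: 7.2. Distance in frame 3: 7.5.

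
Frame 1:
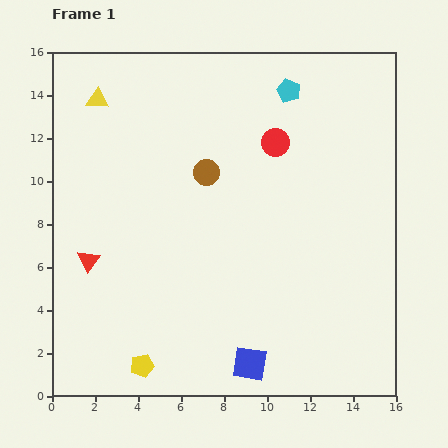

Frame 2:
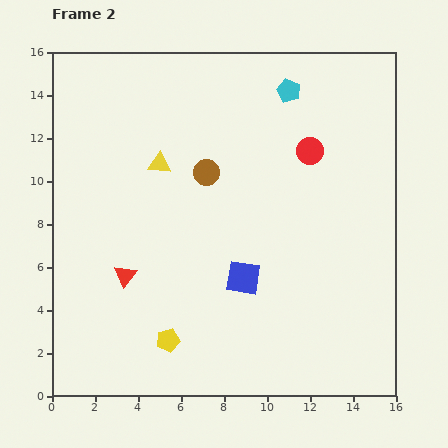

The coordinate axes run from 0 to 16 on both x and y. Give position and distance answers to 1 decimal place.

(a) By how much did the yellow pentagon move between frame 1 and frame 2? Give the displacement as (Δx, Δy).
(1.2, 1.2)

The yellow pentagon was at (4.2, 1.4) in frame 1 and (5.4, 2.6) in frame 2.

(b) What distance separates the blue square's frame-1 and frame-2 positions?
4.0

The blue square moved from (9.2, 1.5) to (8.9, 5.5), a distance of √(0.3² + 4.0²) ≈ 4.0.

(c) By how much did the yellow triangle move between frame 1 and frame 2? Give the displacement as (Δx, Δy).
(2.9, -3.0)

The yellow triangle was at (2.1, 13.8) in frame 1 and (5.0, 10.8) in frame 2.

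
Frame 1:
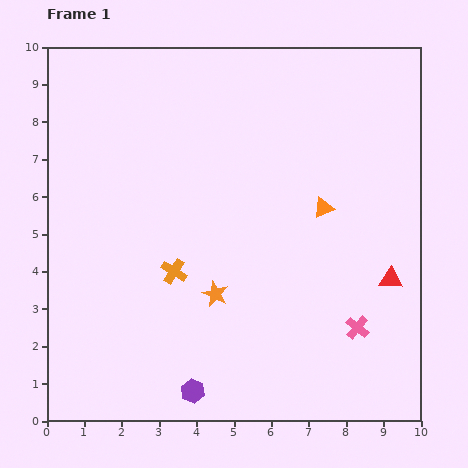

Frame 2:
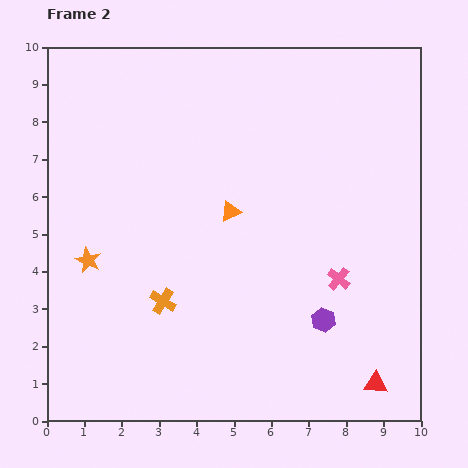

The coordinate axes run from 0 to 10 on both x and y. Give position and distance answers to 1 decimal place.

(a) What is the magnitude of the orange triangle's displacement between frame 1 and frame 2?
2.5

The orange triangle moved from (7.4, 5.7) to (4.9, 5.6), a distance of √(2.5² + 0.1²) ≈ 2.5.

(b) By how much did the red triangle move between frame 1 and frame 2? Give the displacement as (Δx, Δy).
(-0.4, -2.8)

The red triangle was at (9.2, 3.8) in frame 1 and (8.8, 1.0) in frame 2.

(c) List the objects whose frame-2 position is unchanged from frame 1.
none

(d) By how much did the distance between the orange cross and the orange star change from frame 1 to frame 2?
+1.0

Distance in frame 1: 1.3. Distance in frame 2: 2.3.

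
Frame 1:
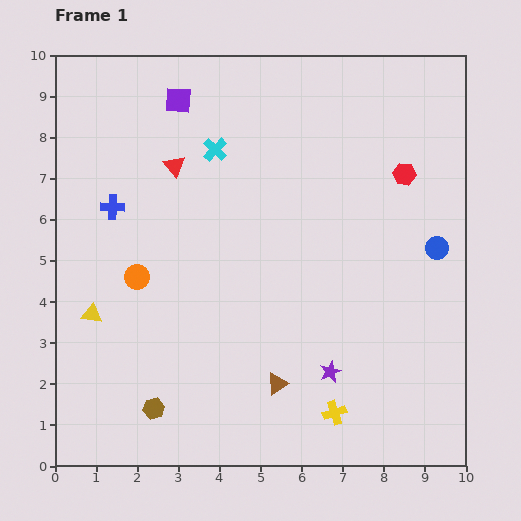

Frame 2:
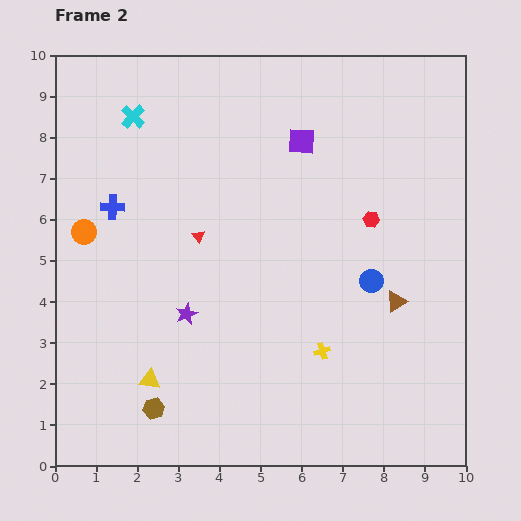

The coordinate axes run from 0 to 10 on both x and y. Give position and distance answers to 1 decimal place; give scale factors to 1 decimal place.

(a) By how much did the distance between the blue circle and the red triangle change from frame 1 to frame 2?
-2.4

Distance in frame 1: 6.7. Distance in frame 2: 4.3.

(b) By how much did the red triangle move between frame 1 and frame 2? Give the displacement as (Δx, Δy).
(0.6, -1.7)

The red triangle was at (2.9, 7.3) in frame 1 and (3.5, 5.6) in frame 2.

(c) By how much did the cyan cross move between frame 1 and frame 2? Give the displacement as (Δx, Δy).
(-2.0, 0.8)

The cyan cross was at (3.9, 7.7) in frame 1 and (1.9, 8.5) in frame 2.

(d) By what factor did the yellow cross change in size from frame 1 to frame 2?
0.7×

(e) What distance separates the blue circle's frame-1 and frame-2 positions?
1.8

The blue circle moved from (9.3, 5.3) to (7.7, 4.5), a distance of √(1.6² + 0.8²) ≈ 1.8.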